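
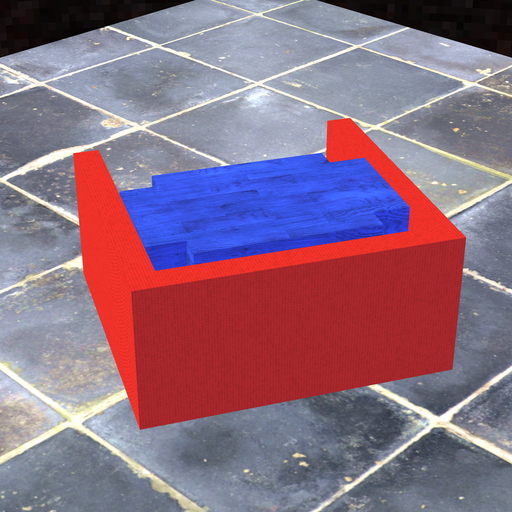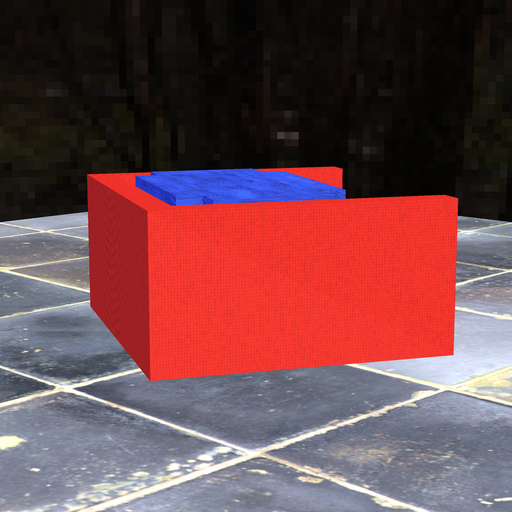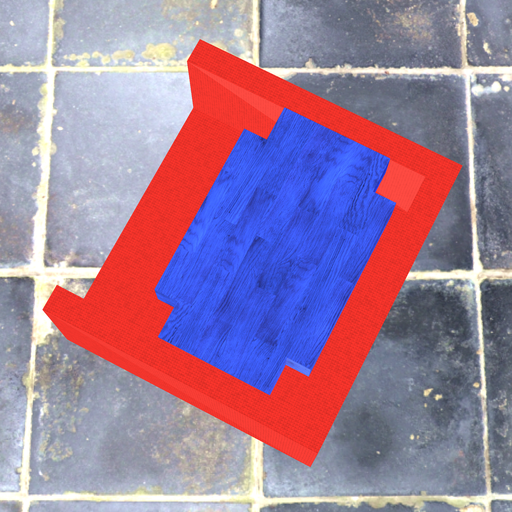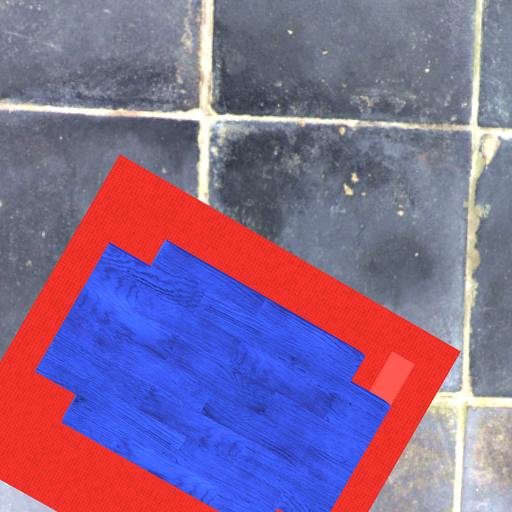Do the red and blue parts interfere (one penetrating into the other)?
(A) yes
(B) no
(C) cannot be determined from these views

(B) no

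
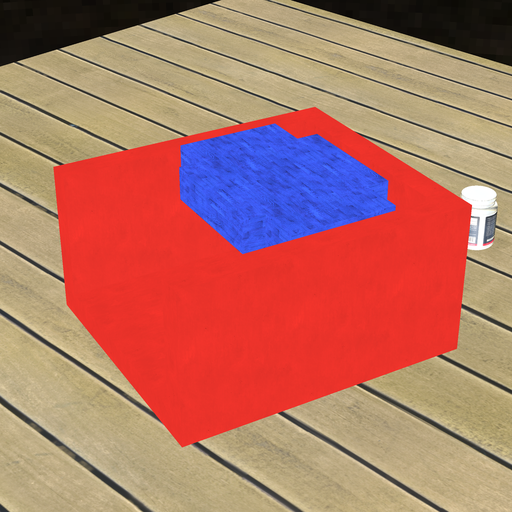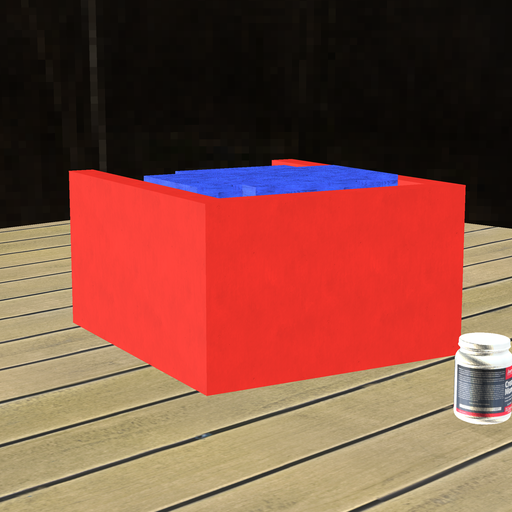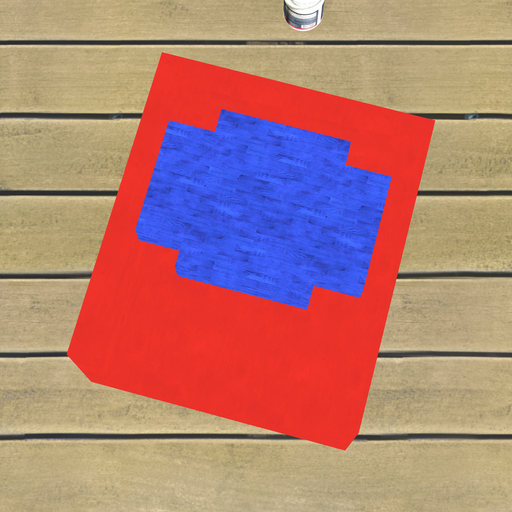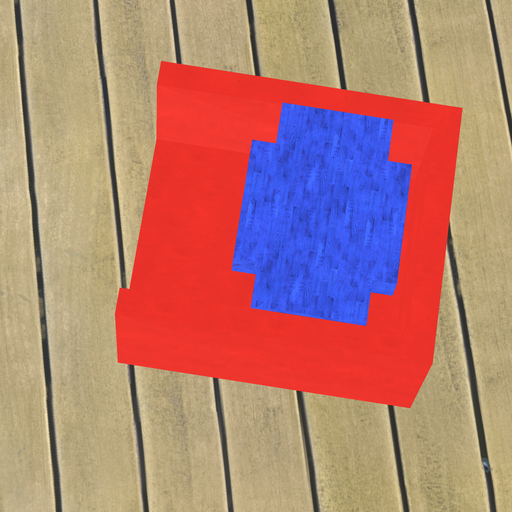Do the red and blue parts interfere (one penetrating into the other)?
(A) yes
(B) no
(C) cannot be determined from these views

(B) no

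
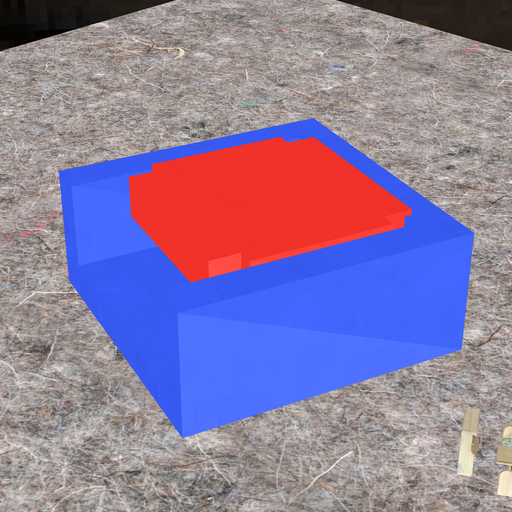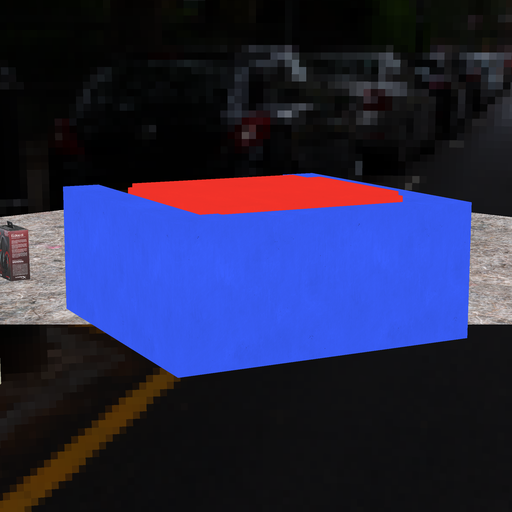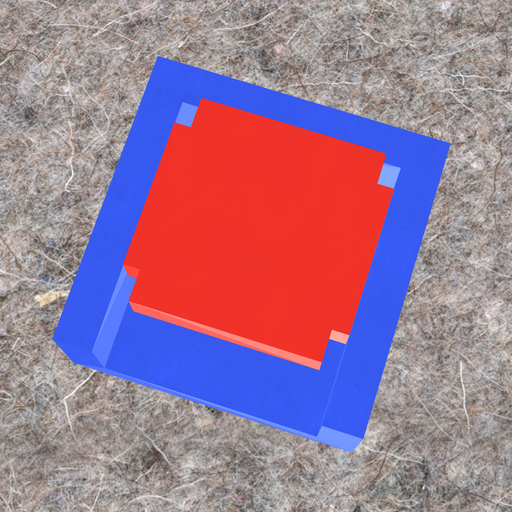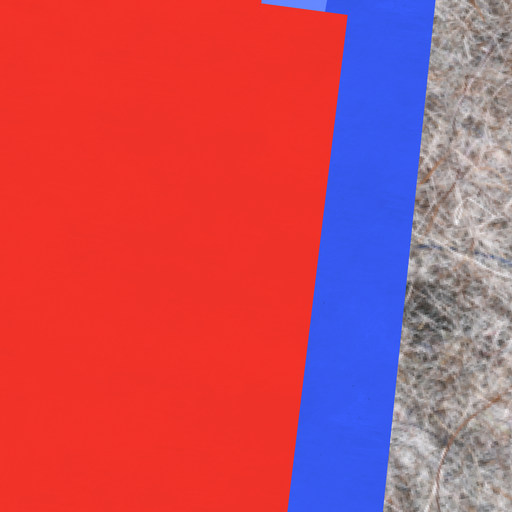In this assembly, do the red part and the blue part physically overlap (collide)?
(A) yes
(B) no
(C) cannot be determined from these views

(A) yes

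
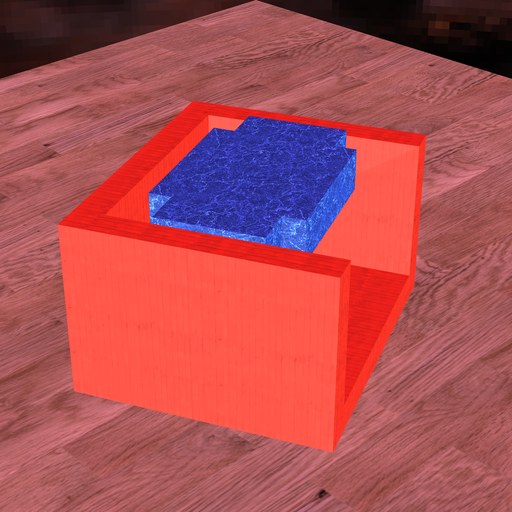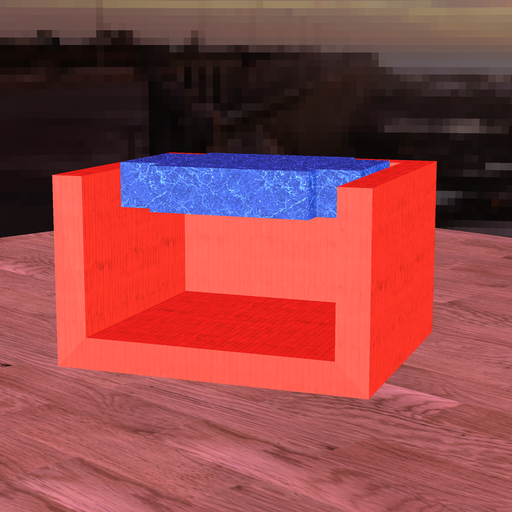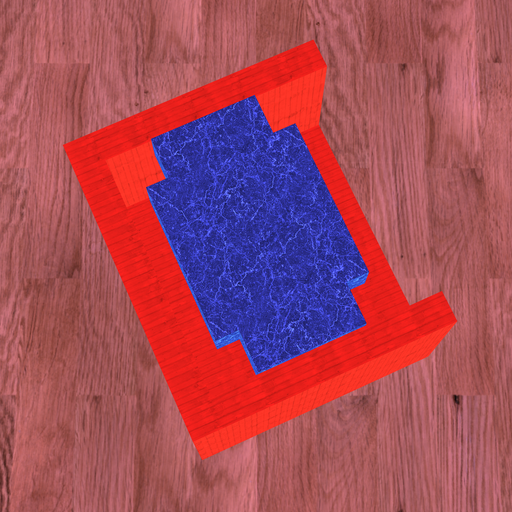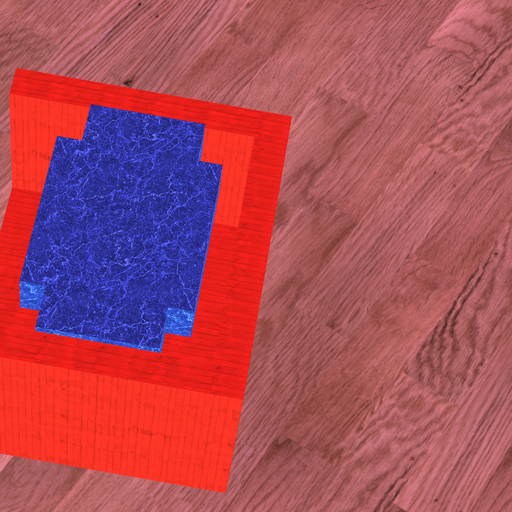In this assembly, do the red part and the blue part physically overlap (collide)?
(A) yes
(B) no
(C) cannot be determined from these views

(B) no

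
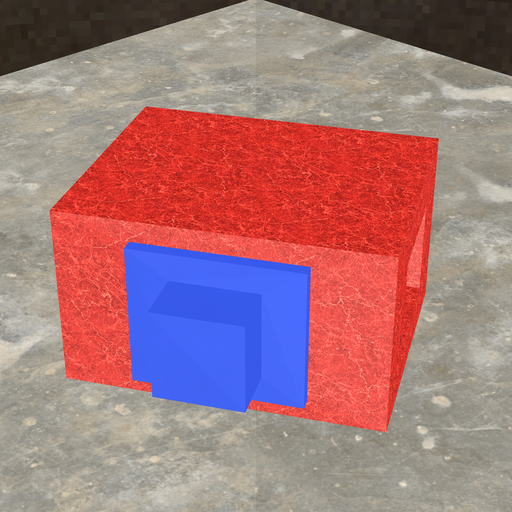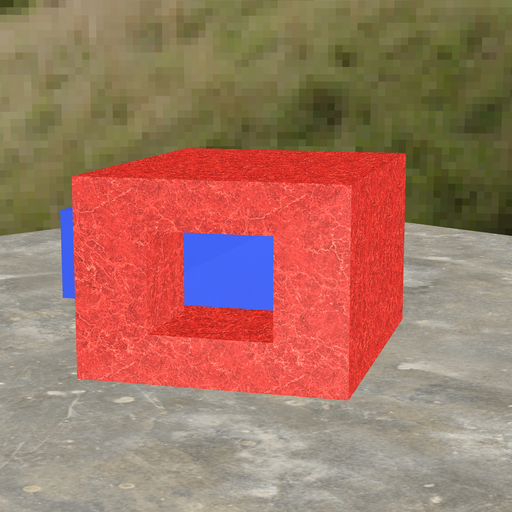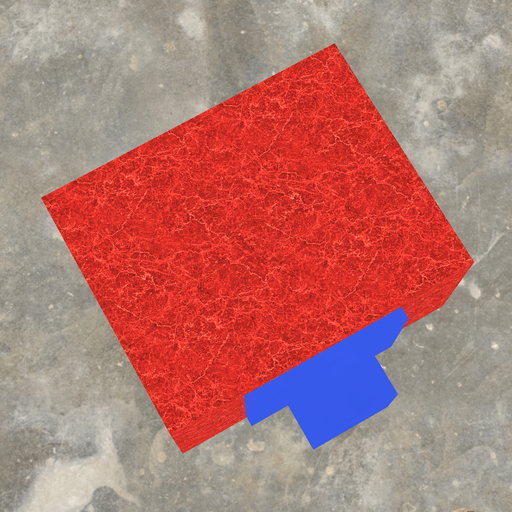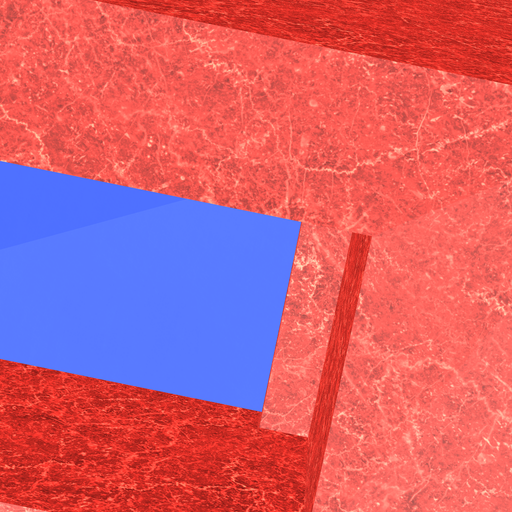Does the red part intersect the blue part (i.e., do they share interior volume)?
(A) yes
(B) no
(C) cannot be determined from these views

(A) yes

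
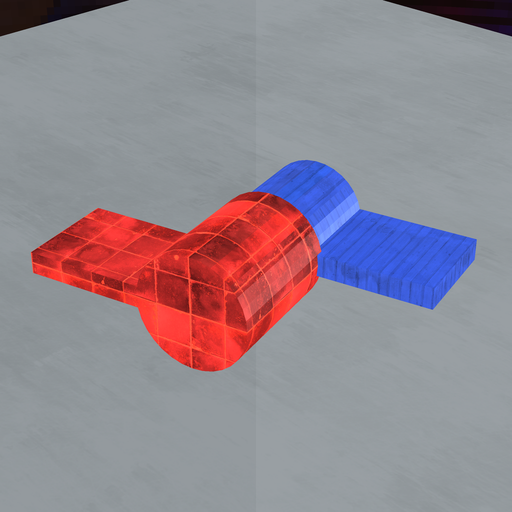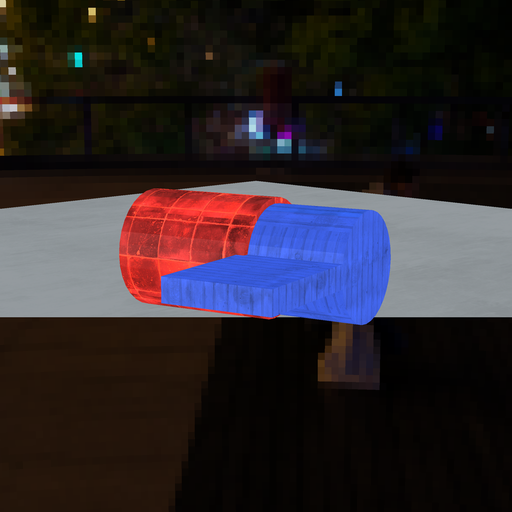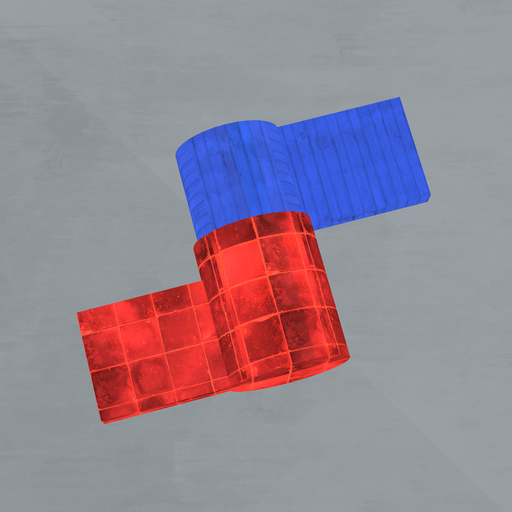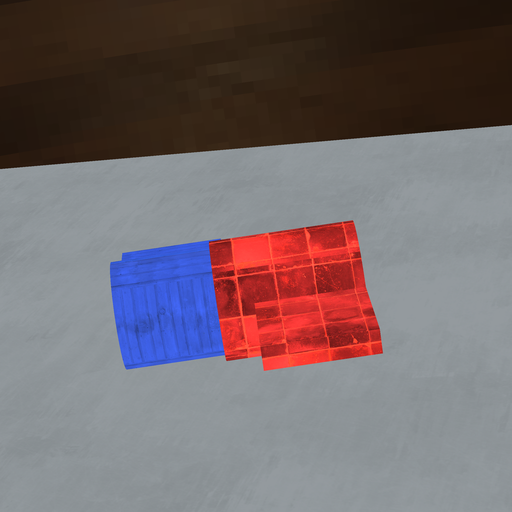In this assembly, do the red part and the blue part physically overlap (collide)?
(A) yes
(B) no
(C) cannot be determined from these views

(A) yes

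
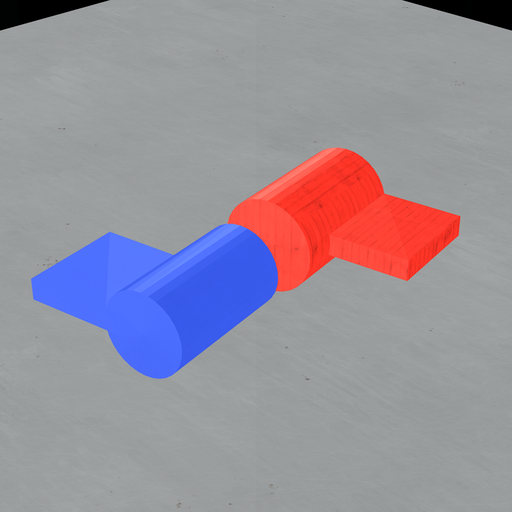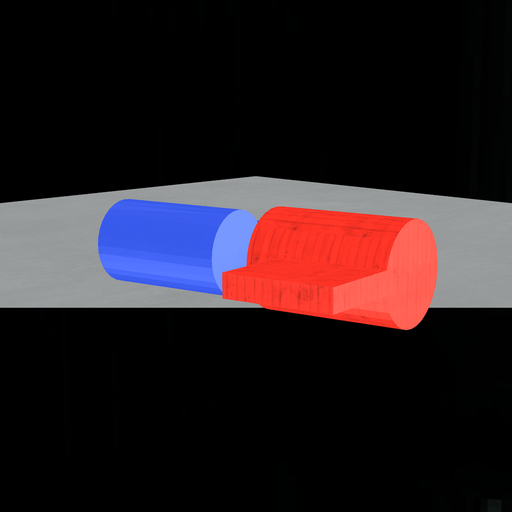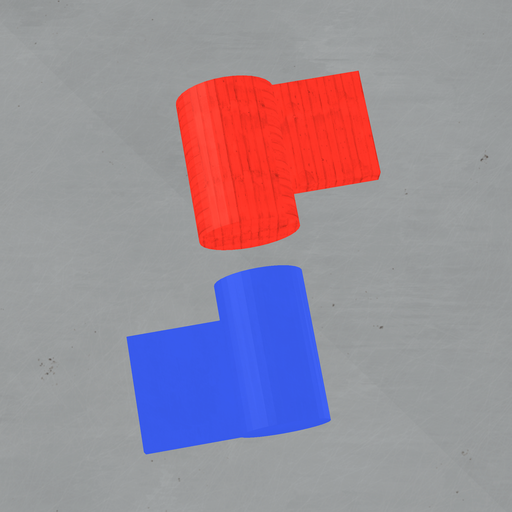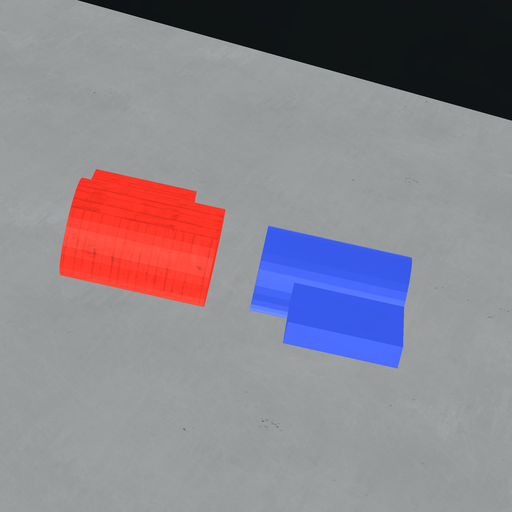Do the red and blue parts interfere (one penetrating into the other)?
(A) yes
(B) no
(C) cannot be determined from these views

(B) no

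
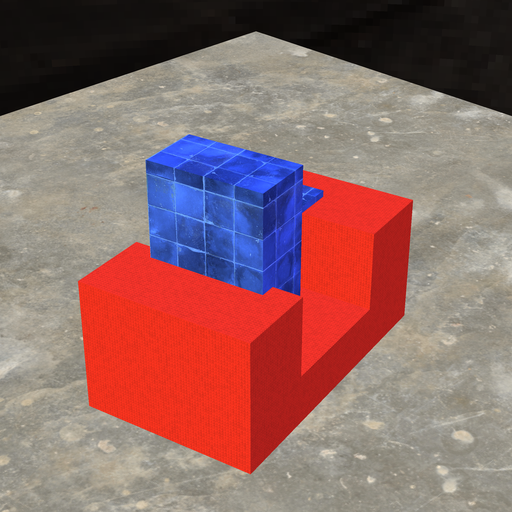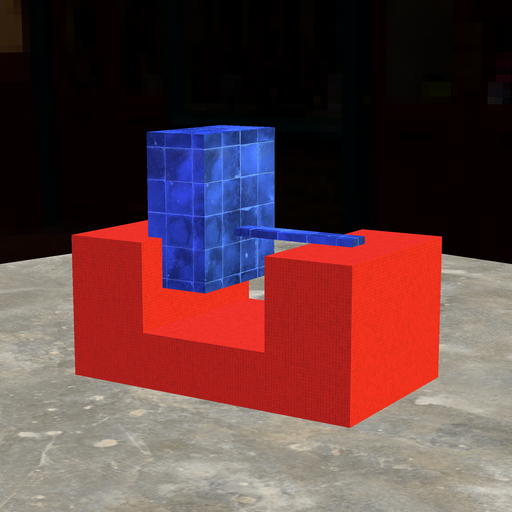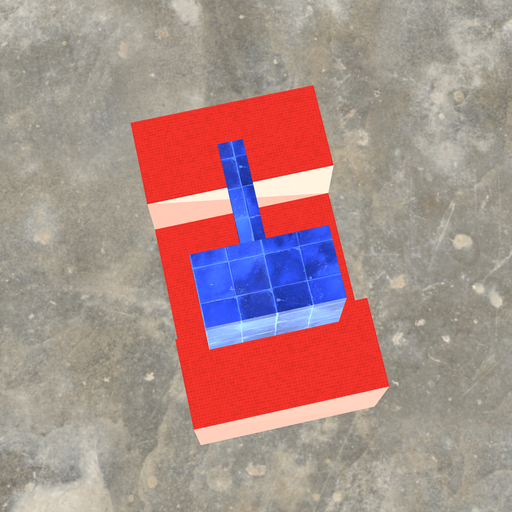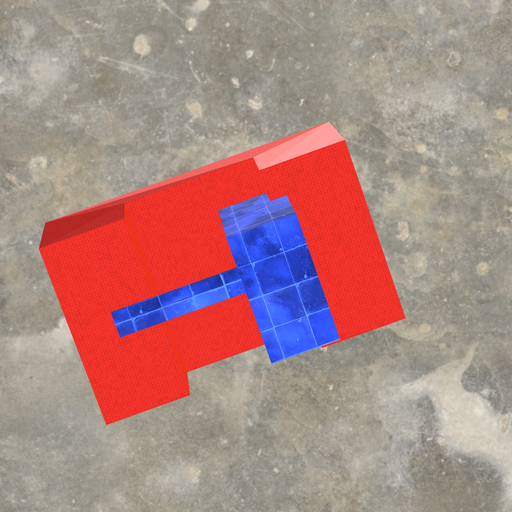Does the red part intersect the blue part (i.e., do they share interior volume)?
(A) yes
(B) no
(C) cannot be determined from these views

(A) yes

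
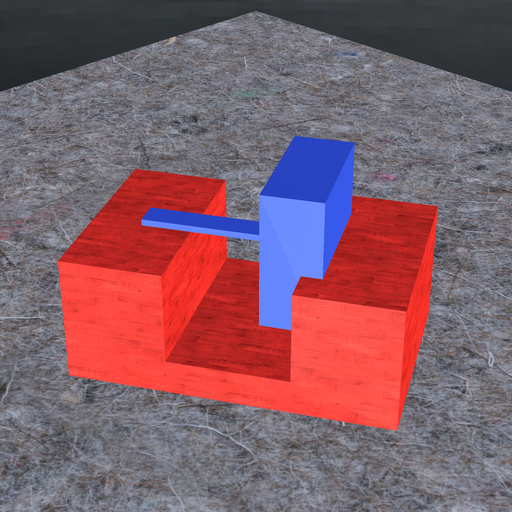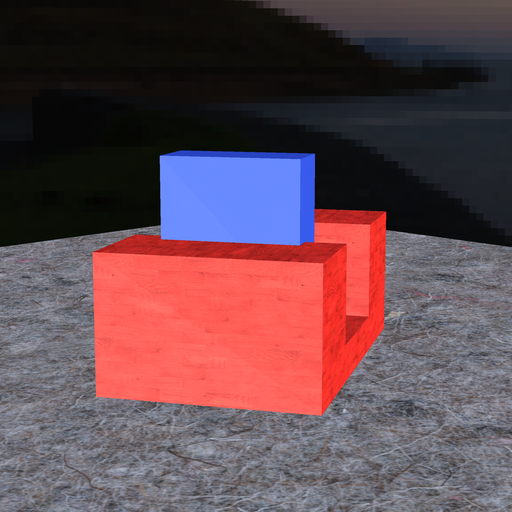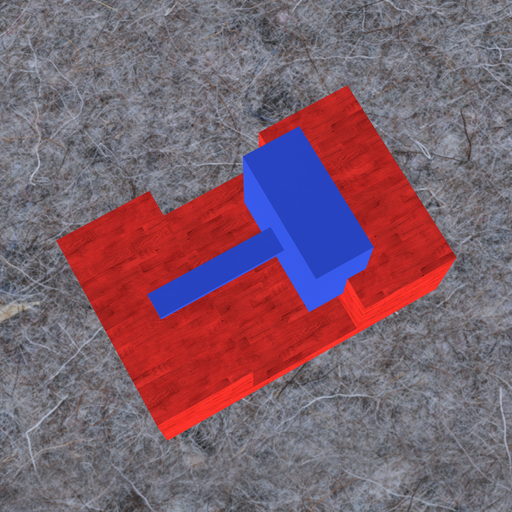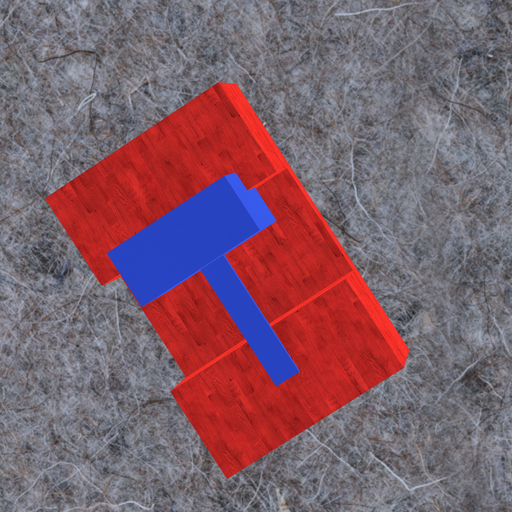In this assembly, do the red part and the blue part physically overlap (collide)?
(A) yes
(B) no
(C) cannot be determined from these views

(A) yes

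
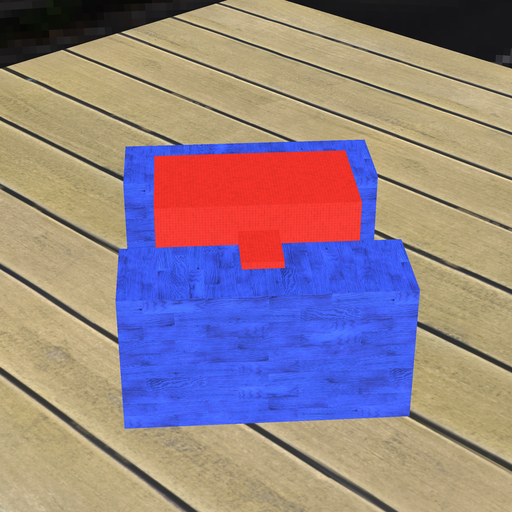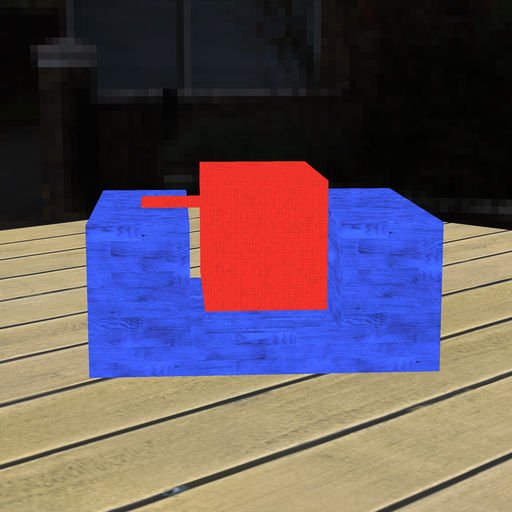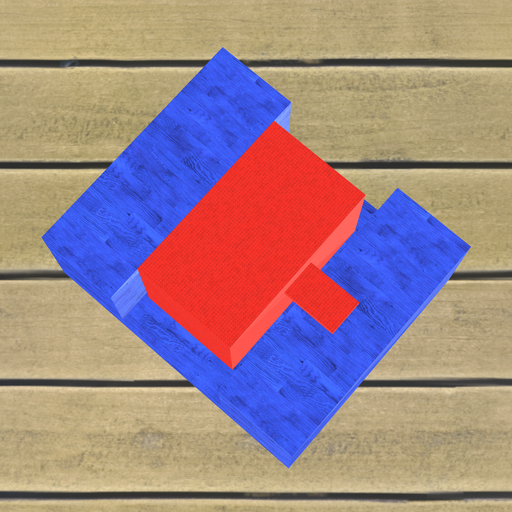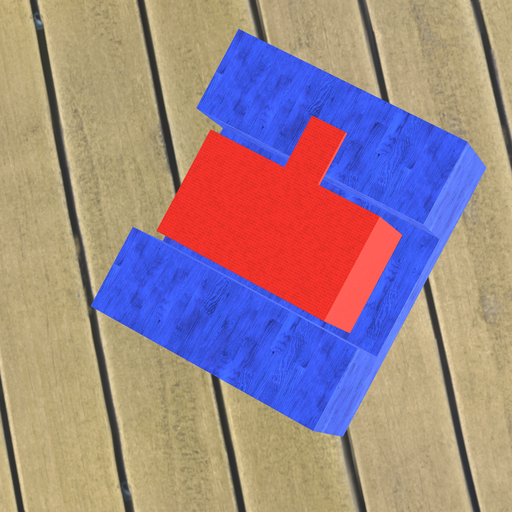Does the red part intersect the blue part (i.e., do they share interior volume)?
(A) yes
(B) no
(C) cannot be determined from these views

(B) no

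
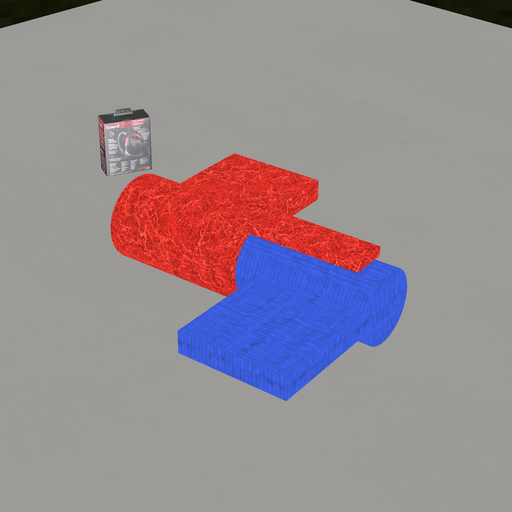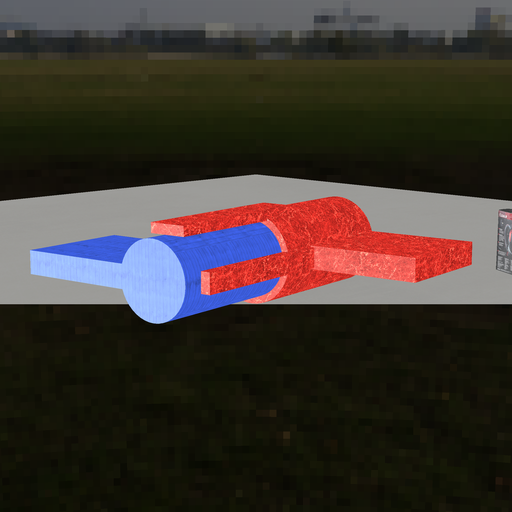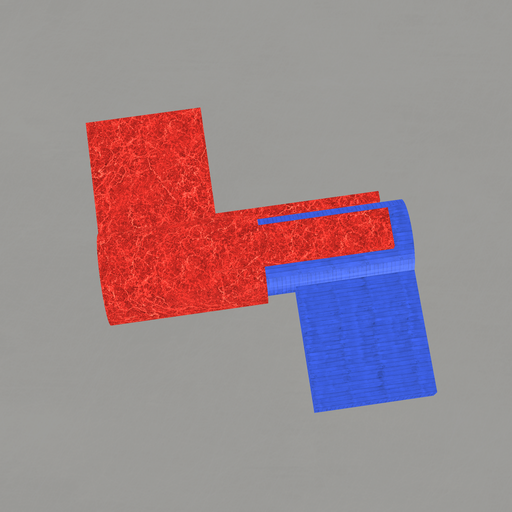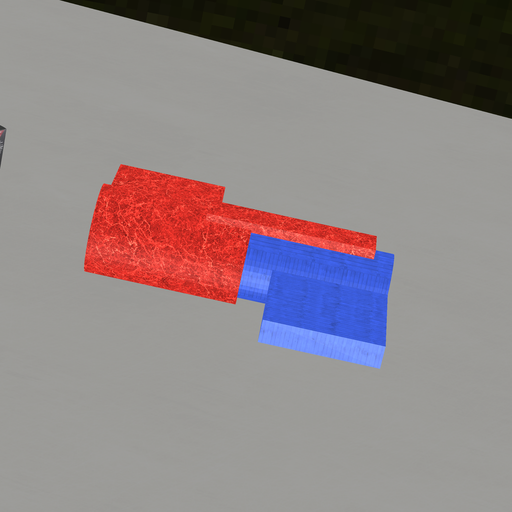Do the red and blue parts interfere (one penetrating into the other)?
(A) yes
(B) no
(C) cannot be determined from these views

(A) yes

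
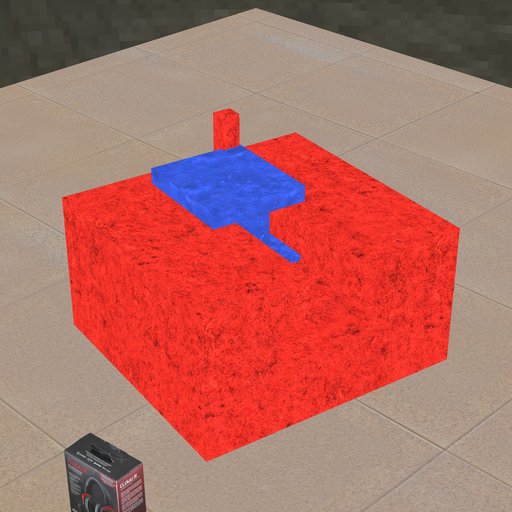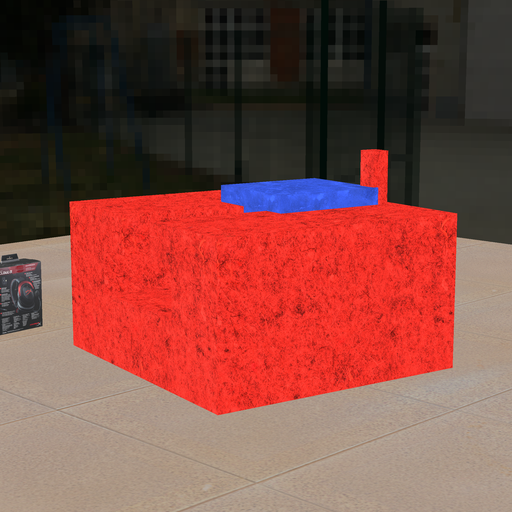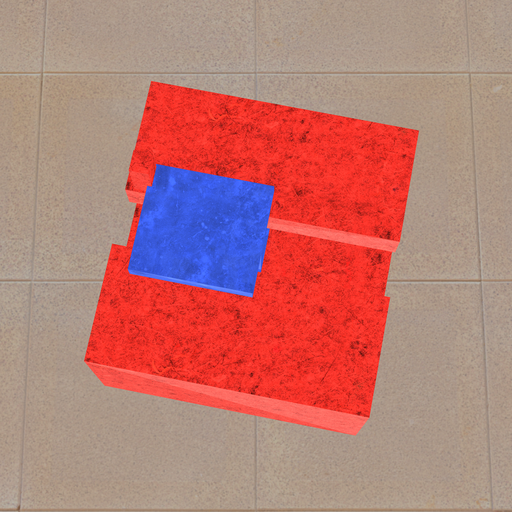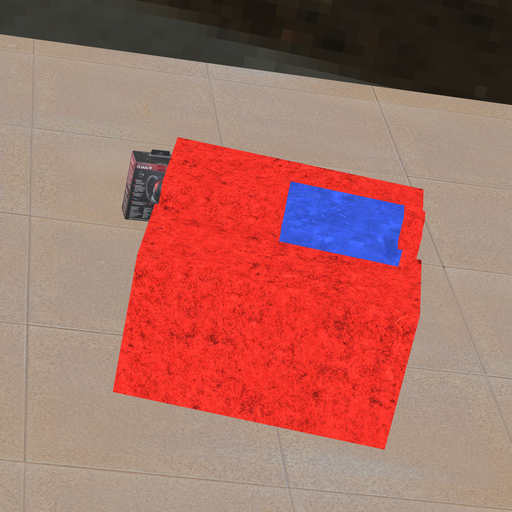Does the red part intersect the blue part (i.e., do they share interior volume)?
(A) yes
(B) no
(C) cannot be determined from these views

(A) yes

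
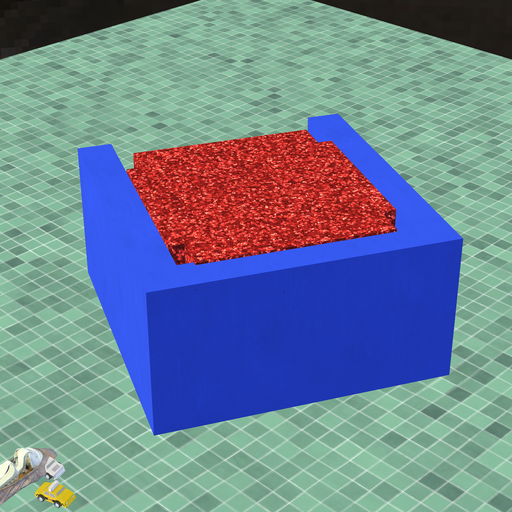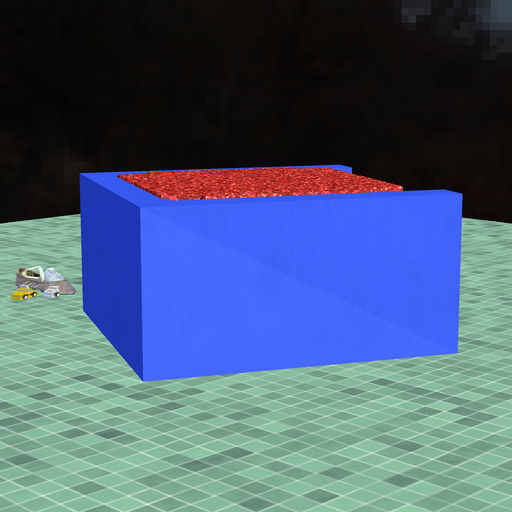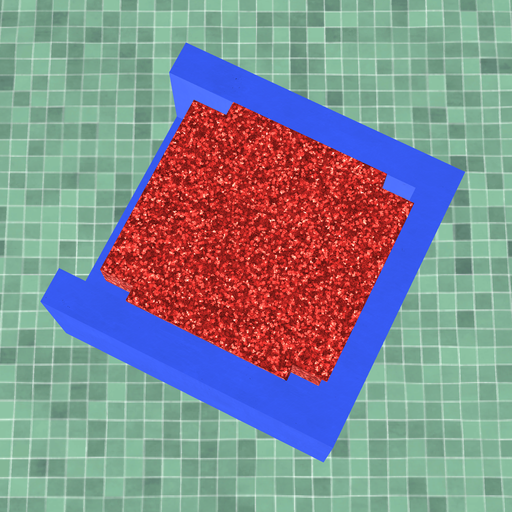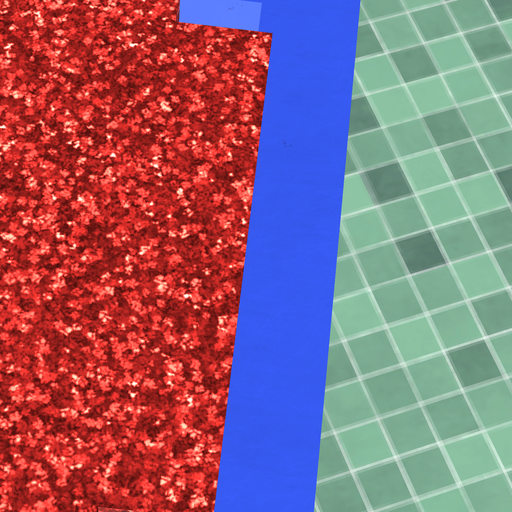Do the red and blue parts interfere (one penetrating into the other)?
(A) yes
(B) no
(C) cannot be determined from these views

(A) yes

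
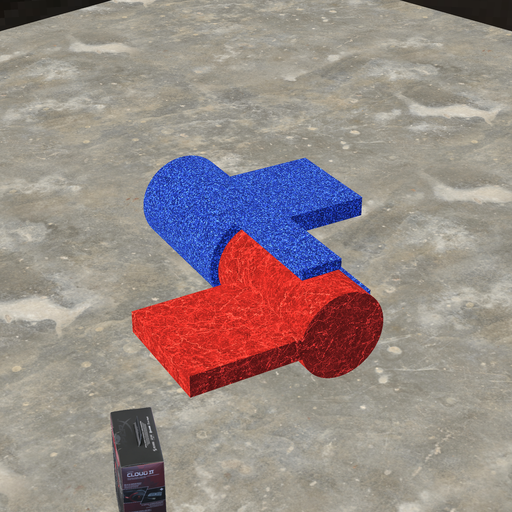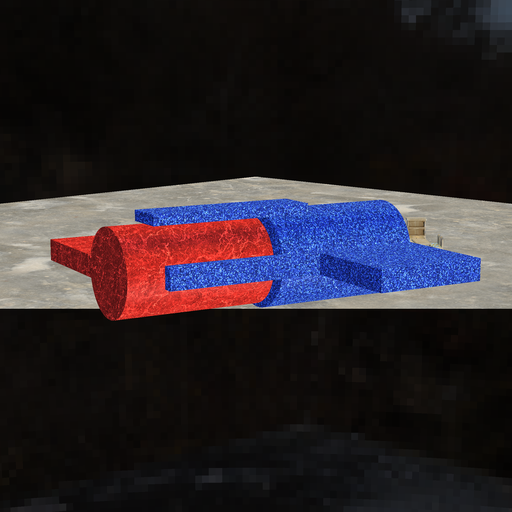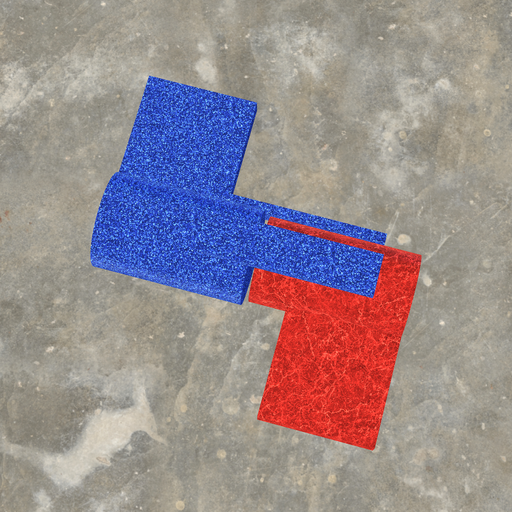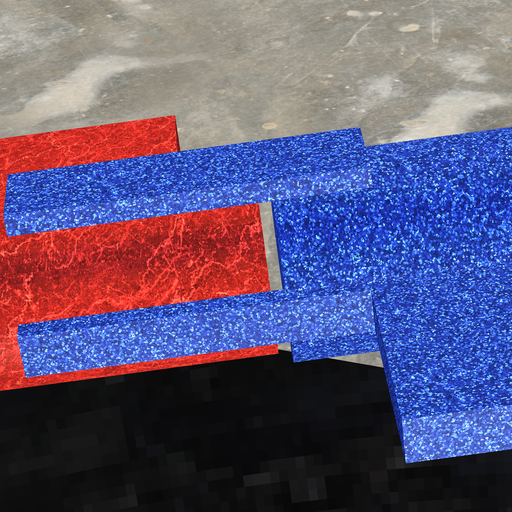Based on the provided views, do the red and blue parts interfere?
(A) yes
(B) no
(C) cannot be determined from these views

(B) no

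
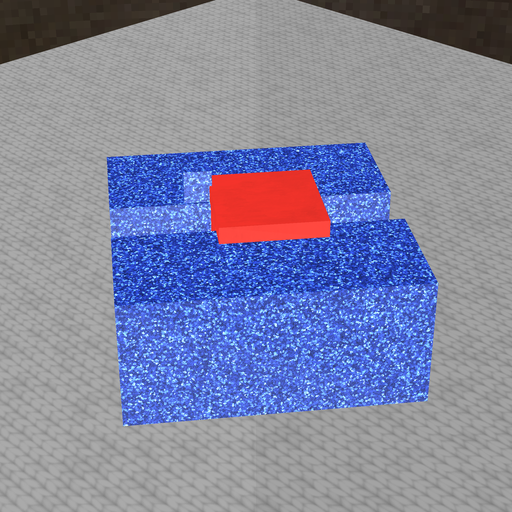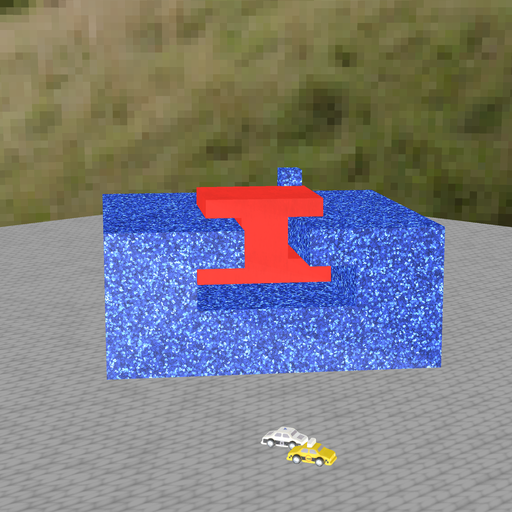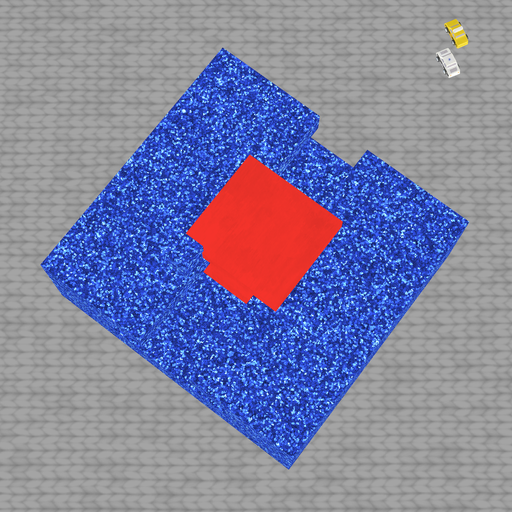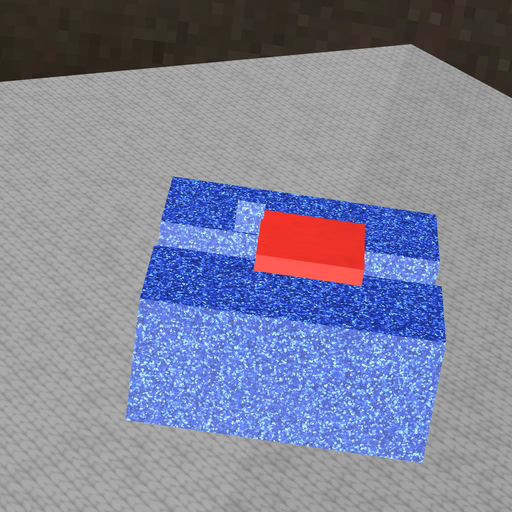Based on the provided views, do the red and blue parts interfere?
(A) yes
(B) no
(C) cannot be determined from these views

(A) yes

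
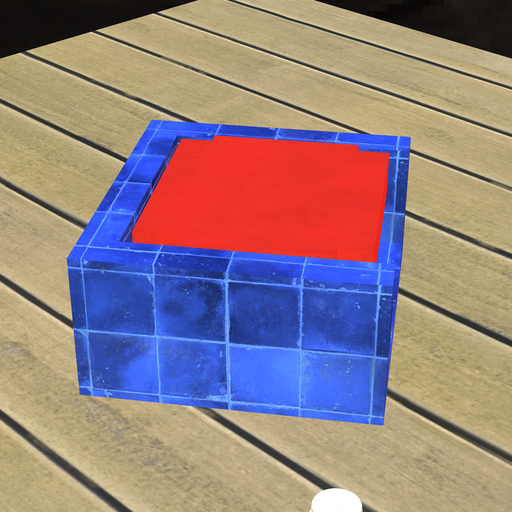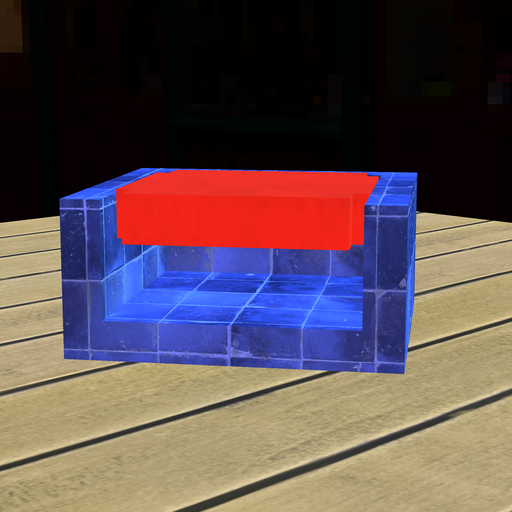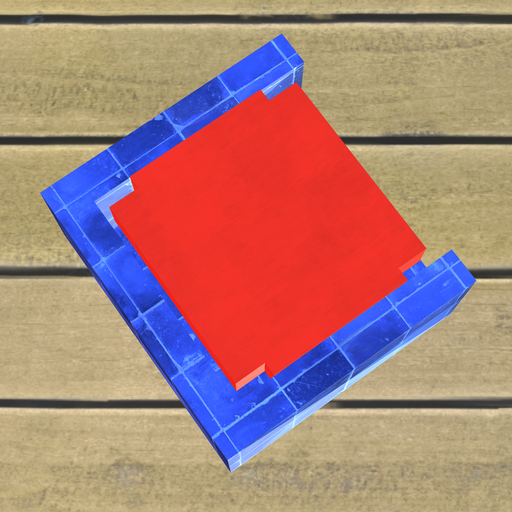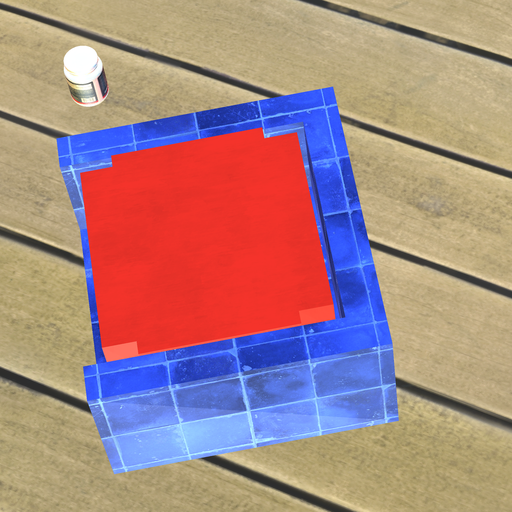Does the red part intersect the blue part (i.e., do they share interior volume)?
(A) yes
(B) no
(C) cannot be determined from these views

(B) no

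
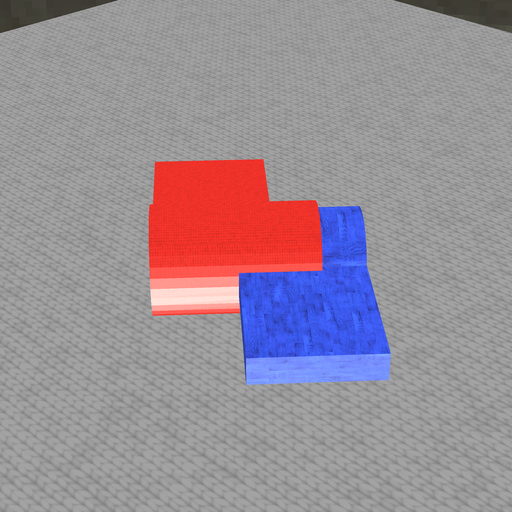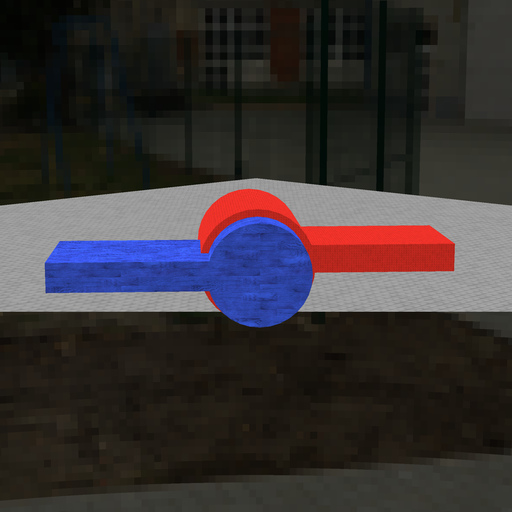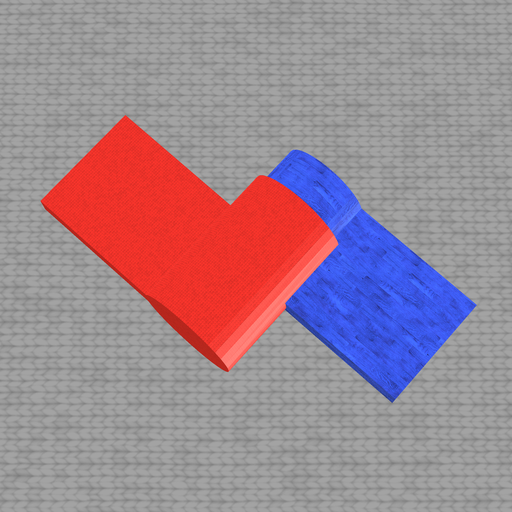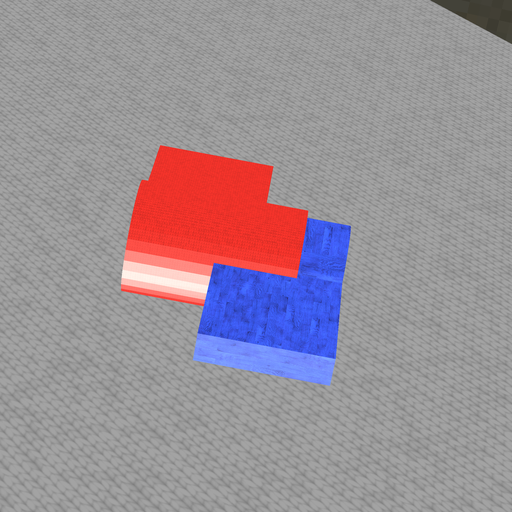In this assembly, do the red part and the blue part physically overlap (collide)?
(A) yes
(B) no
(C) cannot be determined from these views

(A) yes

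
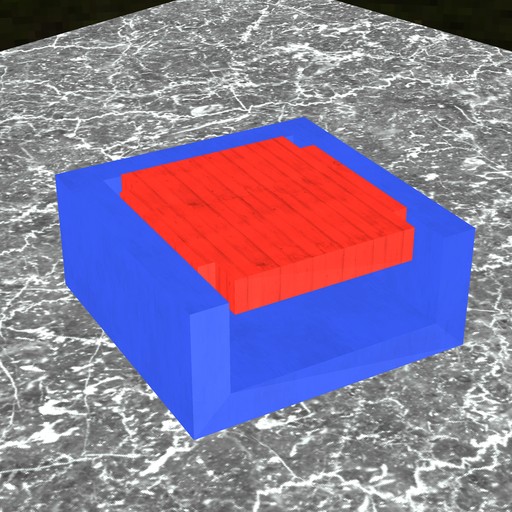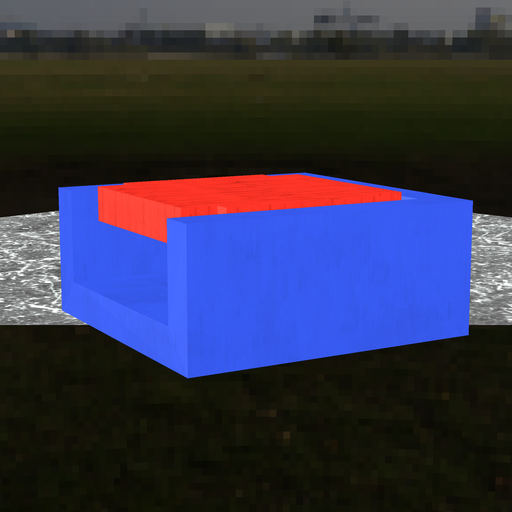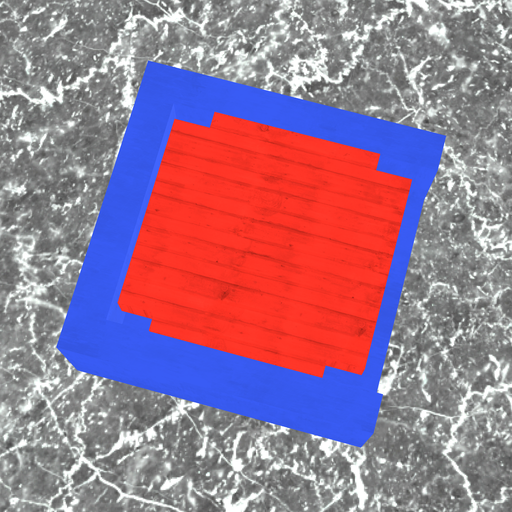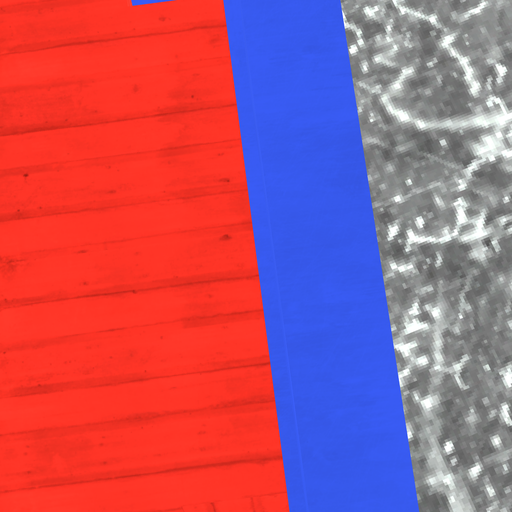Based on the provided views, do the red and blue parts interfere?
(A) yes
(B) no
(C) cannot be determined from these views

(B) no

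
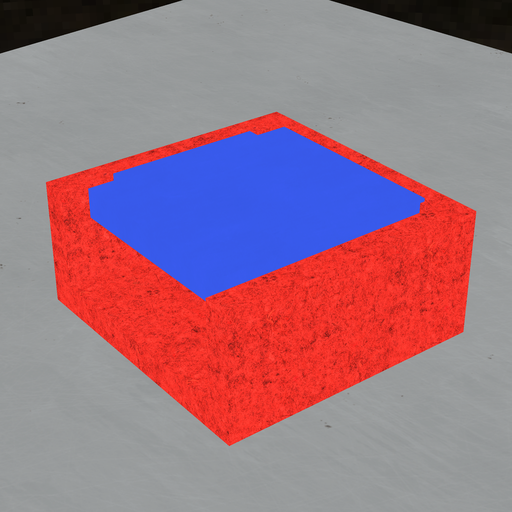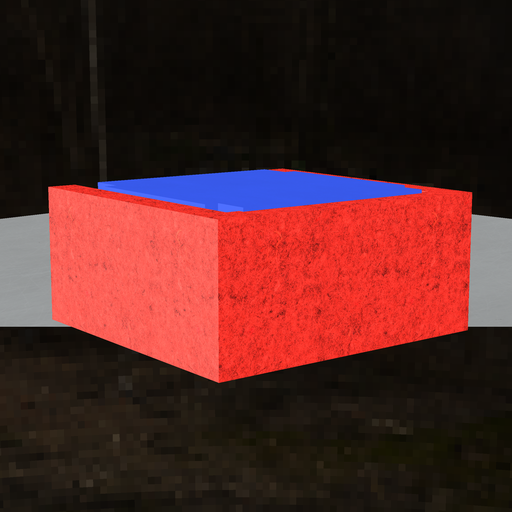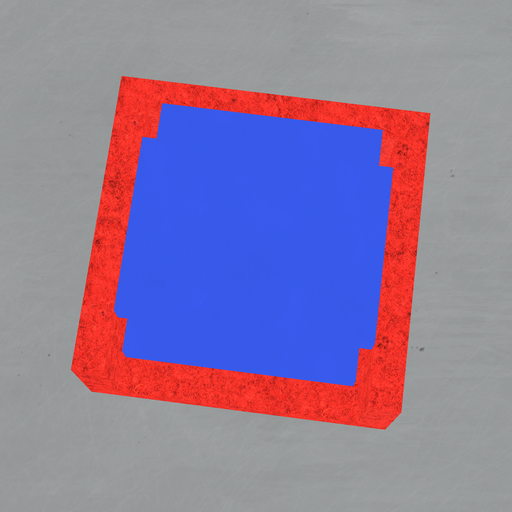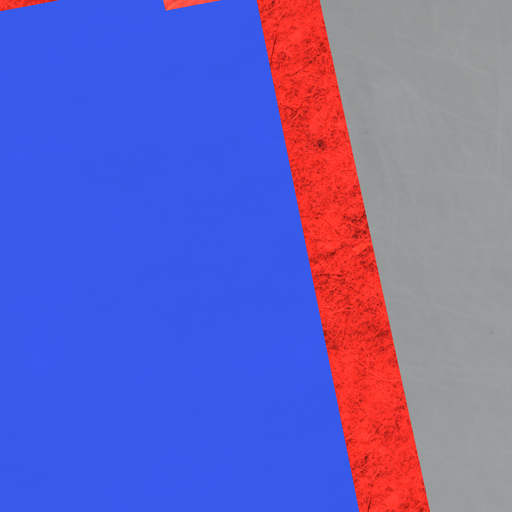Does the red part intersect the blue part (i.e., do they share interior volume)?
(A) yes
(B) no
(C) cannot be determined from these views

(A) yes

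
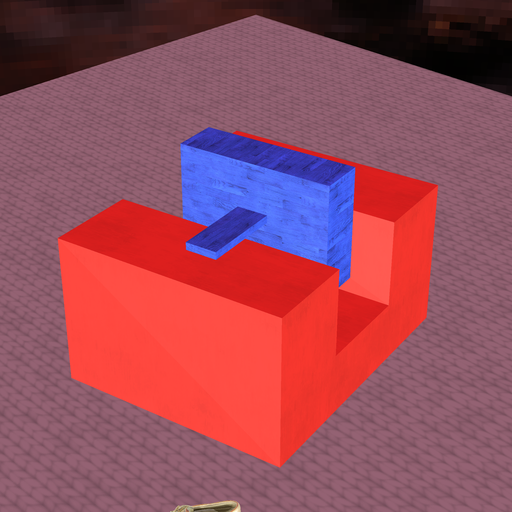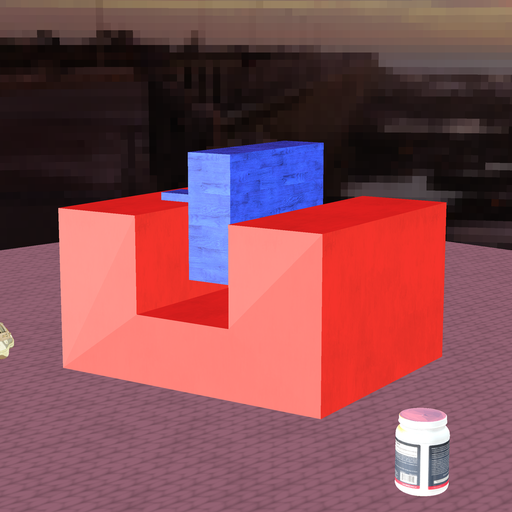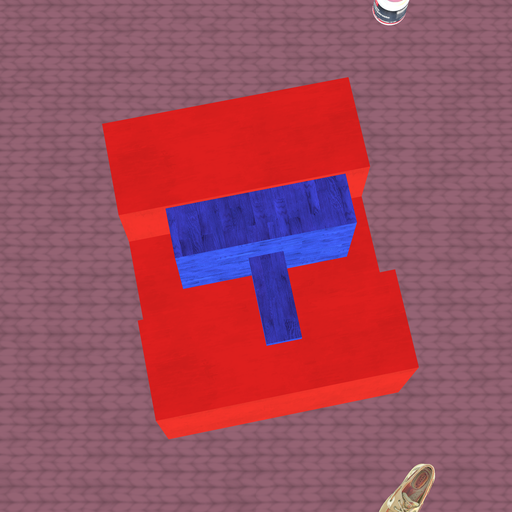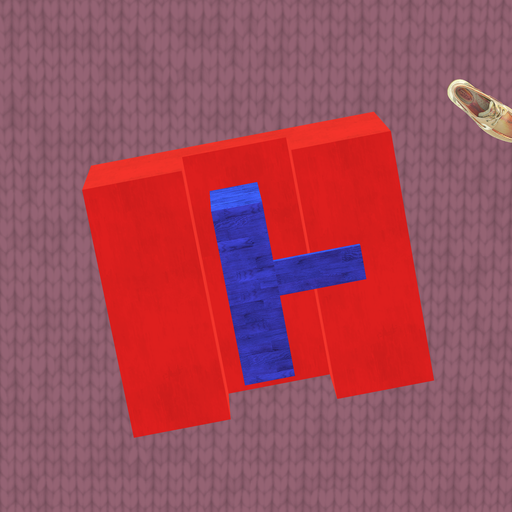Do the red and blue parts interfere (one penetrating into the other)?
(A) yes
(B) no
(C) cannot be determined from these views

(B) no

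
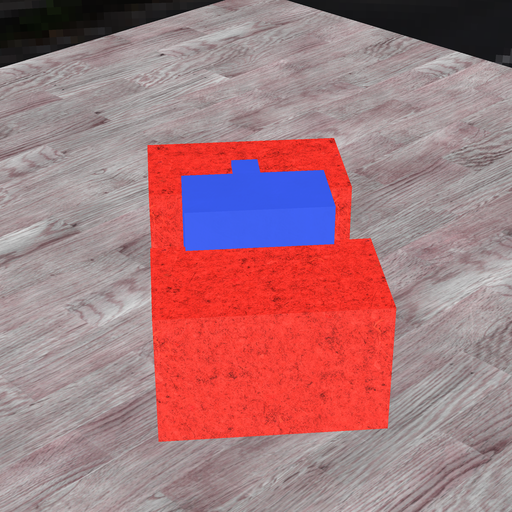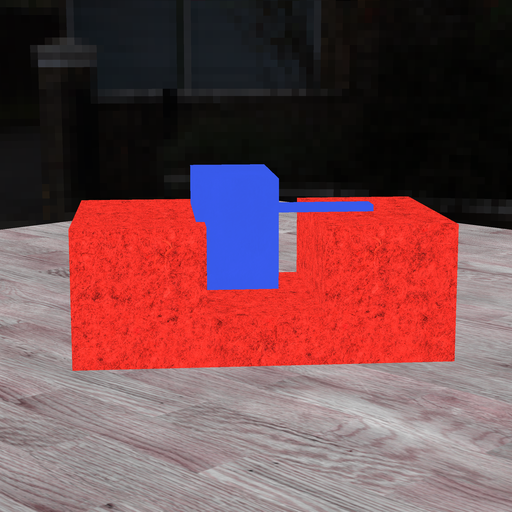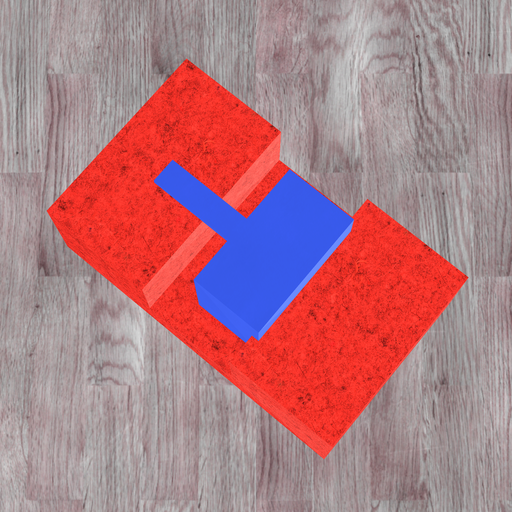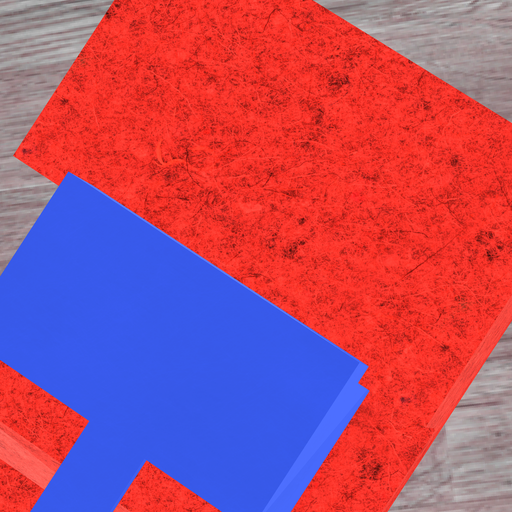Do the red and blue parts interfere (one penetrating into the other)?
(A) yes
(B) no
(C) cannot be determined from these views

(A) yes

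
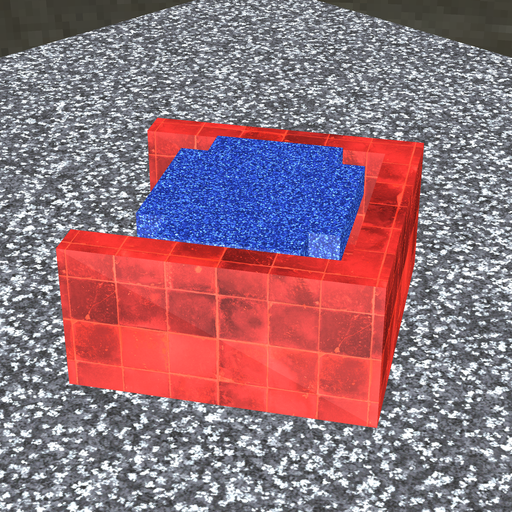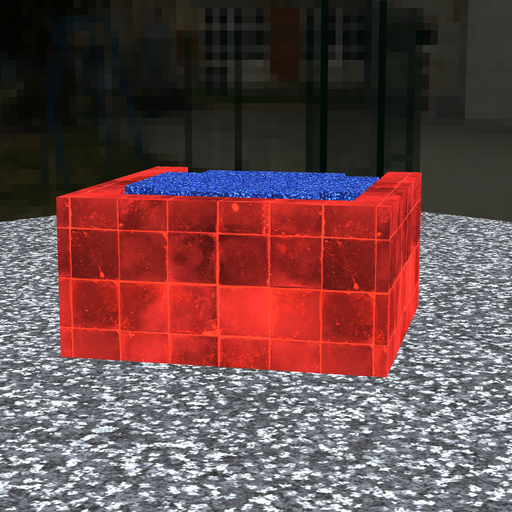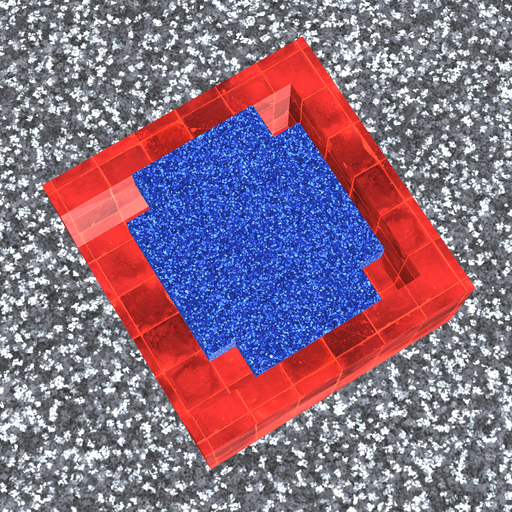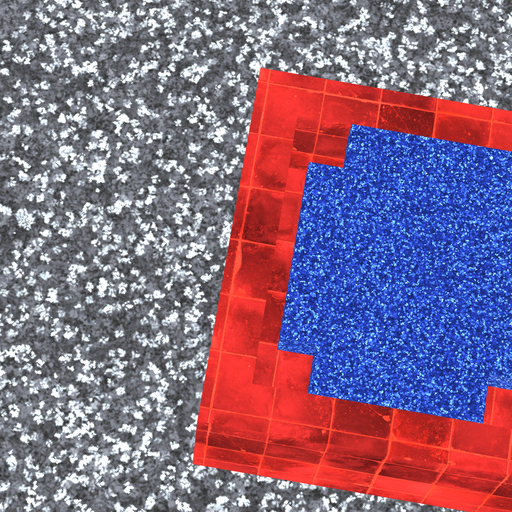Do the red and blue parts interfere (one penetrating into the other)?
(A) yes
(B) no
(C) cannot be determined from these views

(B) no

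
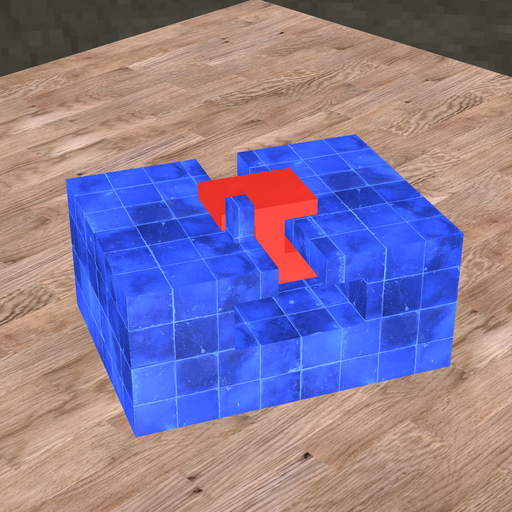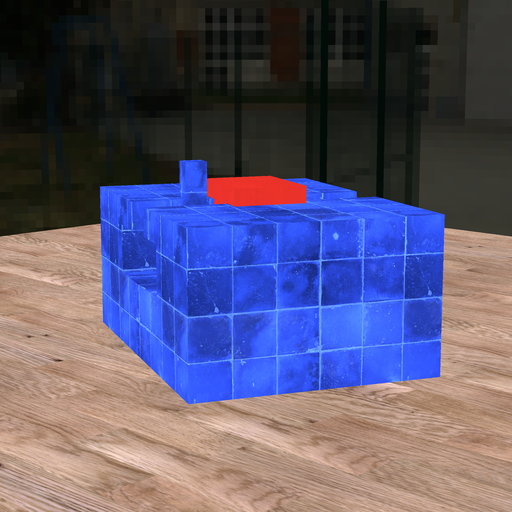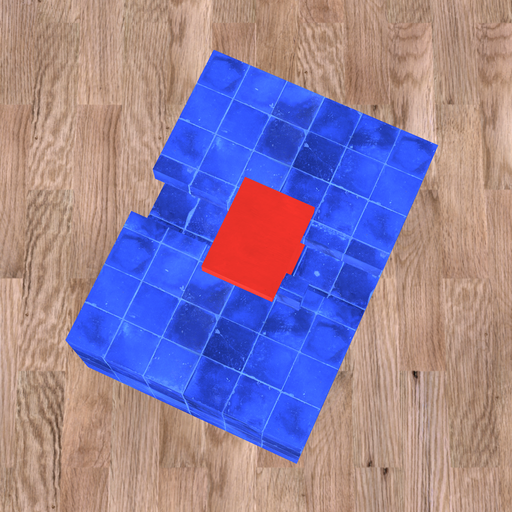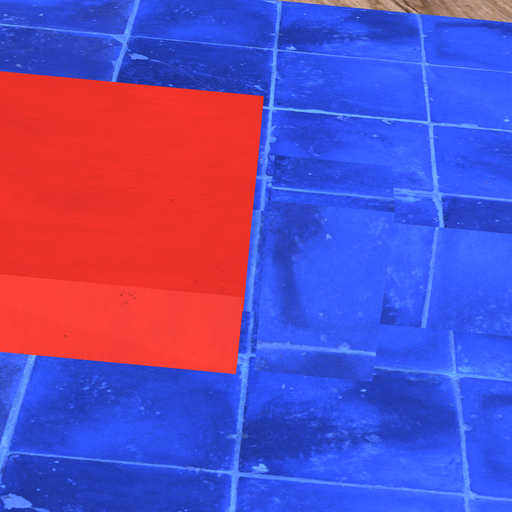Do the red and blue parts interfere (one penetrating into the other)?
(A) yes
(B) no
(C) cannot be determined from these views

(B) no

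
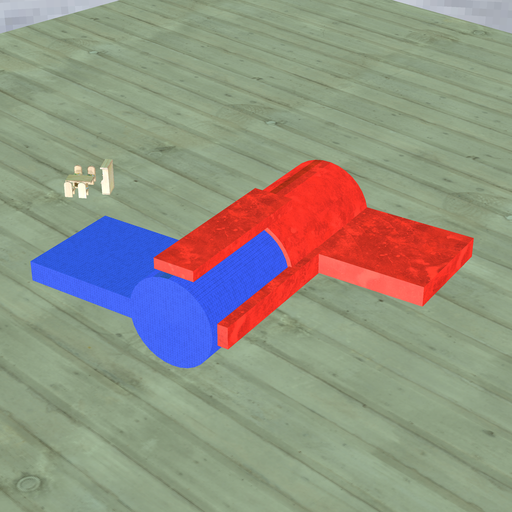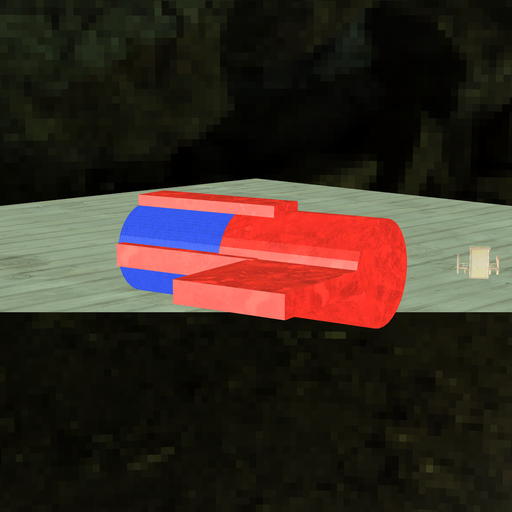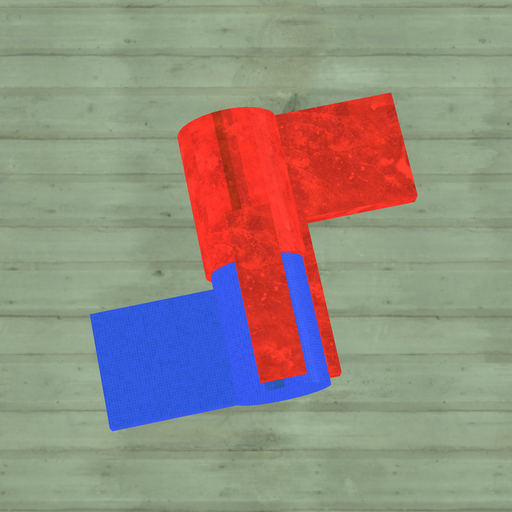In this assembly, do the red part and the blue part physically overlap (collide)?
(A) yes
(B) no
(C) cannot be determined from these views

(A) yes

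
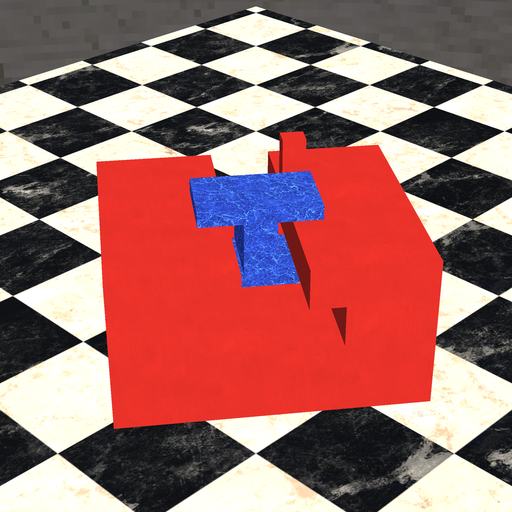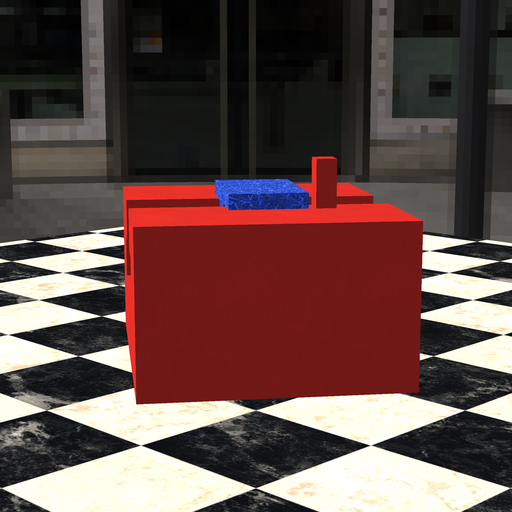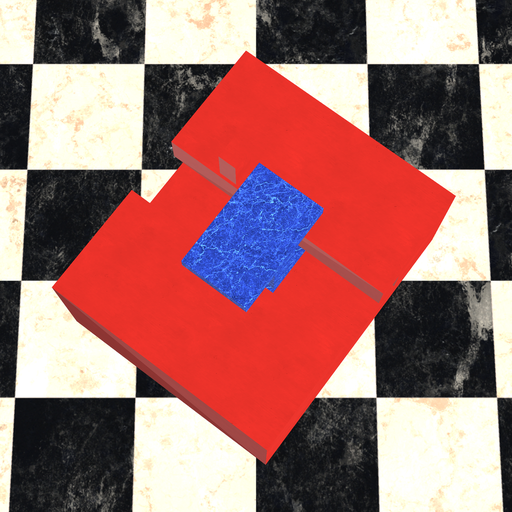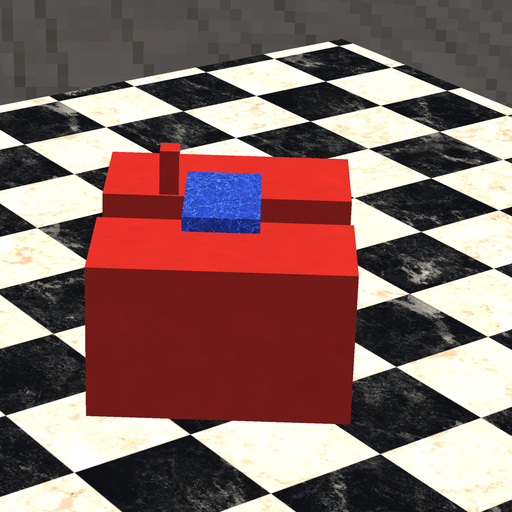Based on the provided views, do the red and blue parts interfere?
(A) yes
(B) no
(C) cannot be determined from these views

(B) no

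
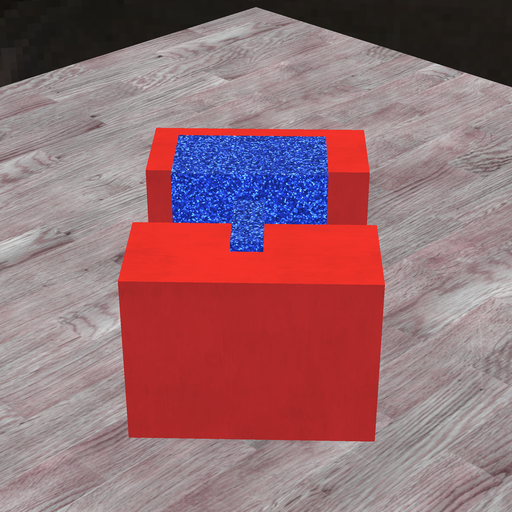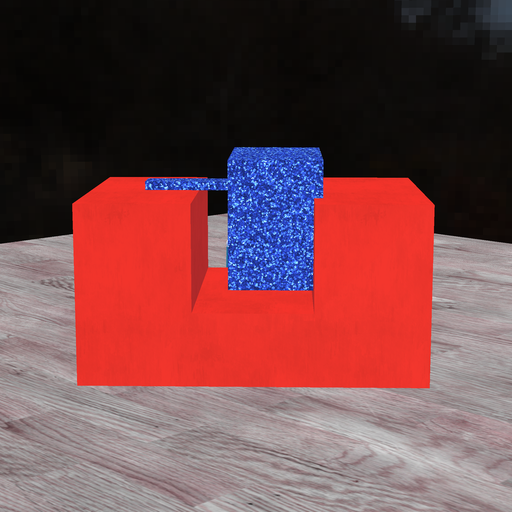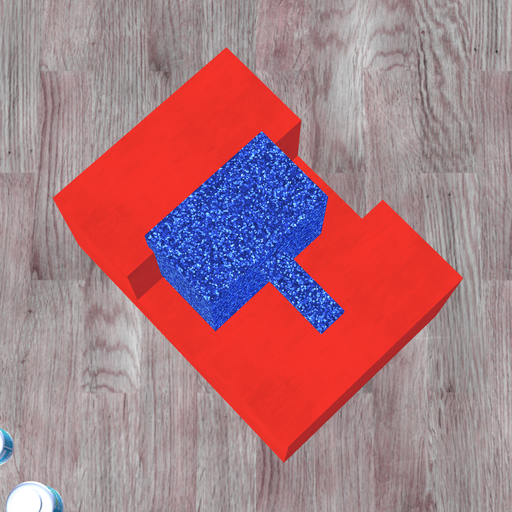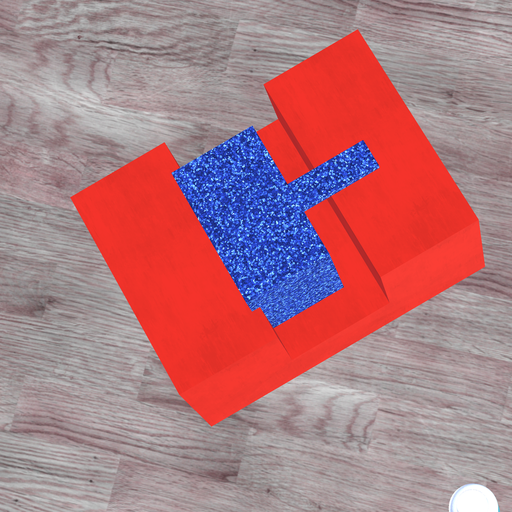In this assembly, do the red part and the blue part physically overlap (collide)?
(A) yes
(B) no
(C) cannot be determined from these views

(A) yes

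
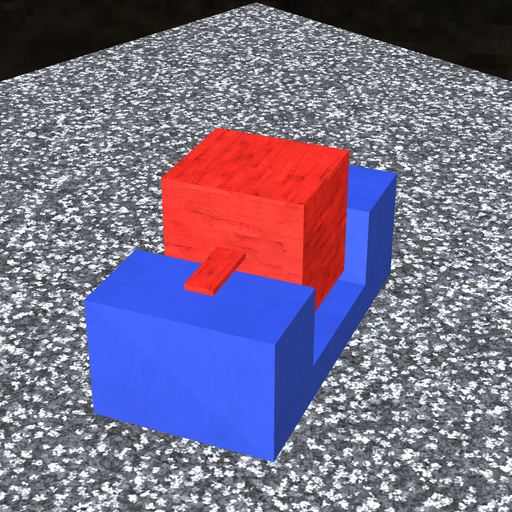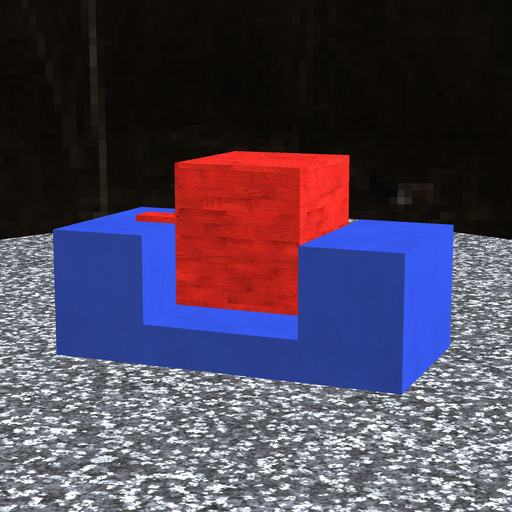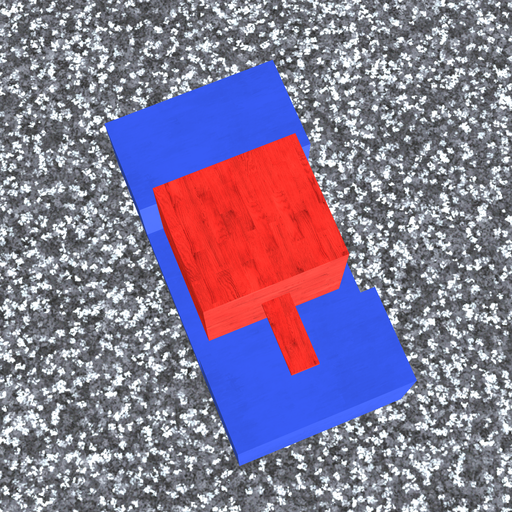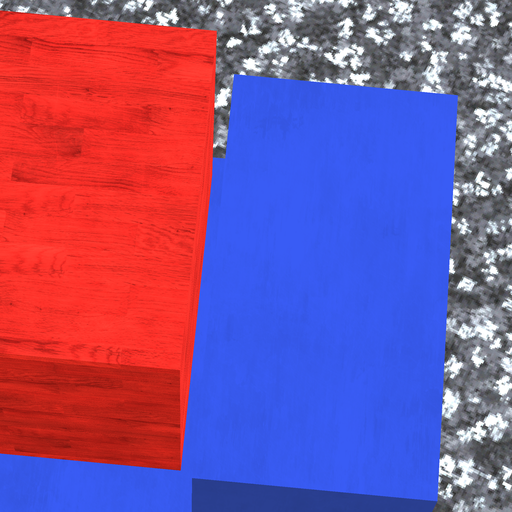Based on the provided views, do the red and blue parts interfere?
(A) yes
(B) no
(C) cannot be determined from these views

(B) no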